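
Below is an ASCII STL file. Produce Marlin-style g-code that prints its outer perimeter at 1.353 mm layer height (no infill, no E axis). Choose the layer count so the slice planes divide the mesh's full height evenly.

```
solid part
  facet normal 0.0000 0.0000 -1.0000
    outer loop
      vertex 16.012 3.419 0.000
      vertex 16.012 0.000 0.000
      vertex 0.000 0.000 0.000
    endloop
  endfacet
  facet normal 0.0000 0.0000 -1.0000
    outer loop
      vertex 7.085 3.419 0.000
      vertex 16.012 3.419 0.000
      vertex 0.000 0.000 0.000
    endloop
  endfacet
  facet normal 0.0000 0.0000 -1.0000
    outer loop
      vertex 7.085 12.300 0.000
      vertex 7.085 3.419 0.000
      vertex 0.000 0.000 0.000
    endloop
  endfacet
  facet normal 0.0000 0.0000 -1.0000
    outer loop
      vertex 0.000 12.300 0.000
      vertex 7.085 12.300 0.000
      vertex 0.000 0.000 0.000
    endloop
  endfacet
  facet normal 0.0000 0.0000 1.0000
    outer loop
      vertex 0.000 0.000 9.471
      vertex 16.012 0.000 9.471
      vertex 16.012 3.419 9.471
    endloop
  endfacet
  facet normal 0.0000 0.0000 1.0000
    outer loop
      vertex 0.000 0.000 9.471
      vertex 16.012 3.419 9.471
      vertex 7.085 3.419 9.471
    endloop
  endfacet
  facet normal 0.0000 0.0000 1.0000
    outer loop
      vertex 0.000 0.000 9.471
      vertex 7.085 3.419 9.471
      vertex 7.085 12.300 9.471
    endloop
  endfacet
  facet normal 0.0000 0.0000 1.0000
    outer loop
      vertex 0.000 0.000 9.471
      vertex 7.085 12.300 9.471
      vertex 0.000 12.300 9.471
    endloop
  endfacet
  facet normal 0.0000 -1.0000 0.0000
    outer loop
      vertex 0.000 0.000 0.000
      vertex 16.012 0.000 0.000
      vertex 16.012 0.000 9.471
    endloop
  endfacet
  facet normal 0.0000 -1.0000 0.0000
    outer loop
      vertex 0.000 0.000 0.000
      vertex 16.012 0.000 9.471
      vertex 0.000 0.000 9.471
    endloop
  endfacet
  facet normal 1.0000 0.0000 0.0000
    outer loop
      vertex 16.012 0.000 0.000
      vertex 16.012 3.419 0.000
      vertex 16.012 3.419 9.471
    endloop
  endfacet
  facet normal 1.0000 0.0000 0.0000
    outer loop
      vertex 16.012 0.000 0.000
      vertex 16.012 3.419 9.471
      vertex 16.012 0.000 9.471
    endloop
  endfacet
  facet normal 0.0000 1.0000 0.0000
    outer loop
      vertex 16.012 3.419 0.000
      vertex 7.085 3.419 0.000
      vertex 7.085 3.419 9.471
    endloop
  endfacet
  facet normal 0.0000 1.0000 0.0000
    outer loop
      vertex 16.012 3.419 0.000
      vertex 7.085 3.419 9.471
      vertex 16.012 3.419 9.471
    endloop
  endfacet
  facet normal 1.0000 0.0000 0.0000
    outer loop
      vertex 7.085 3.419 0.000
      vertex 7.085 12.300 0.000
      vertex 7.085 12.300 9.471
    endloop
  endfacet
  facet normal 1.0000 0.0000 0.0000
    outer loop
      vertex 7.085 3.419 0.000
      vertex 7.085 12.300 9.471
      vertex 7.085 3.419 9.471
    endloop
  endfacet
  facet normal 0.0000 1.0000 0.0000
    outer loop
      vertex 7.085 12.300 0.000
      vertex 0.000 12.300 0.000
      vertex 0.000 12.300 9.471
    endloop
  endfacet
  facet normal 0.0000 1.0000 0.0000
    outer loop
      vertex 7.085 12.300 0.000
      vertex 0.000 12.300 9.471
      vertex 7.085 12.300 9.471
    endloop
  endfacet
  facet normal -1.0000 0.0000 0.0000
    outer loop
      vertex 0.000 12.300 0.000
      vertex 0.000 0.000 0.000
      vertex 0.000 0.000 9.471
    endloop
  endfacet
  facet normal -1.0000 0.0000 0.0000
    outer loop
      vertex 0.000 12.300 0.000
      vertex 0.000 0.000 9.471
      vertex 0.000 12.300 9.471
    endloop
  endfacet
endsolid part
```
; perimeter-only toolpath
G21 ; units = mm
G90 ; absolute positioning
G28 ; home
; layer 1
G0 Z1.353
G0 X0.000 Y0.000
G1 X16.012 Y0.000
G1 X16.012 Y3.419
G1 X7.085 Y3.419
G1 X7.085 Y12.300
G1 X0.000 Y12.300
G1 X0.000 Y0.000
; layer 2
G0 Z2.706
G0 X0.000 Y0.000
G1 X16.012 Y0.000
G1 X16.012 Y3.419
G1 X7.085 Y3.419
G1 X7.085 Y12.300
G1 X0.000 Y12.300
G1 X0.000 Y0.000
; layer 3
G0 Z4.059
G0 X0.000 Y0.000
G1 X16.012 Y0.000
G1 X16.012 Y3.419
G1 X7.085 Y3.419
G1 X7.085 Y12.300
G1 X0.000 Y12.300
G1 X0.000 Y0.000
; layer 4
G0 Z5.412
G0 X0.000 Y0.000
G1 X16.012 Y0.000
G1 X16.012 Y3.419
G1 X7.085 Y3.419
G1 X7.085 Y12.300
G1 X0.000 Y12.300
G1 X0.000 Y0.000
; layer 5
G0 Z6.765
G0 X0.000 Y0.000
G1 X16.012 Y0.000
G1 X16.012 Y3.419
G1 X7.085 Y3.419
G1 X7.085 Y12.300
G1 X0.000 Y12.300
G1 X0.000 Y0.000
; layer 6
G0 Z8.118
G0 X0.000 Y0.000
G1 X16.012 Y0.000
G1 X16.012 Y3.419
G1 X7.085 Y3.419
G1 X7.085 Y12.300
G1 X0.000 Y12.300
G1 X0.000 Y0.000
; layer 7
G0 Z9.471
G0 X0.000 Y0.000
G1 X16.012 Y0.000
G1 X16.012 Y3.419
G1 X7.085 Y3.419
G1 X7.085 Y12.300
G1 X0.000 Y12.300
G1 X0.000 Y0.000
M2 ; end

The solid is an L-shaped prism: outer 16 × 12.3 mm, arm thicknesses ≈ 3.42 mm (horizontal) and 7.08 mm (vertical), extruded 9.47 mm in z. Slicing at Δz = 1.353 mm — 7 equal slices spanning the solid's height, so layer i sits at z = i·h/7 — gives 7 non-empty perimeters. Each is a 6-segment closed polygon; G0 lifts to the layer z and rapids to the start vertex, then G1 traces the edges.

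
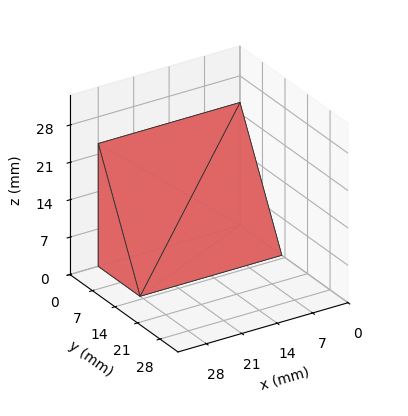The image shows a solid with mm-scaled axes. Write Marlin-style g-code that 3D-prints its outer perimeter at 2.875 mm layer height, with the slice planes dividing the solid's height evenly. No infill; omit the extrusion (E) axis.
Reading the render: the shape is a wedge (ramp): 28 × 13 mm base, rising to 23 mm along the y=0 edge and sloping linearly to z=0 at y=13 (dimensions read to the nearest mm from the axis ticks). For the g-code, the solid's height is divided into equal slices at the stated Δz and each level perimeter traced with G1 moves after a G0 lift.

; perimeter-only toolpath
G21 ; units = mm
G90 ; absolute positioning
G28 ; home
; layer 1
G0 Z2.875
G0 X0.000 Y0.000
G1 X28.000 Y0.000
G1 X28.000 Y11.375
G1 X0.000 Y11.375
G1 X0.000 Y0.000
; layer 2
G0 Z5.750
G0 X0.000 Y0.000
G1 X28.000 Y0.000
G1 X28.000 Y9.750
G1 X0.000 Y9.750
G1 X0.000 Y0.000
; layer 3
G0 Z8.625
G0 X0.000 Y0.000
G1 X28.000 Y0.000
G1 X28.000 Y8.125
G1 X0.000 Y8.125
G1 X0.000 Y0.000
; layer 4
G0 Z11.500
G0 X0.000 Y0.000
G1 X28.000 Y0.000
G1 X28.000 Y6.500
G1 X0.000 Y6.500
G1 X0.000 Y0.000
; layer 5
G0 Z14.375
G0 X0.000 Y0.000
G1 X28.000 Y0.000
G1 X28.000 Y4.875
G1 X0.000 Y4.875
G1 X0.000 Y0.000
; layer 6
G0 Z17.250
G0 X0.000 Y0.000
G1 X28.000 Y0.000
G1 X28.000 Y3.250
G1 X0.000 Y3.250
G1 X0.000 Y0.000
; layer 7
G0 Z20.125
G0 X0.000 Y0.000
G1 X28.000 Y0.000
G1 X28.000 Y1.625
G1 X0.000 Y1.625
G1 X0.000 Y0.000
M2 ; end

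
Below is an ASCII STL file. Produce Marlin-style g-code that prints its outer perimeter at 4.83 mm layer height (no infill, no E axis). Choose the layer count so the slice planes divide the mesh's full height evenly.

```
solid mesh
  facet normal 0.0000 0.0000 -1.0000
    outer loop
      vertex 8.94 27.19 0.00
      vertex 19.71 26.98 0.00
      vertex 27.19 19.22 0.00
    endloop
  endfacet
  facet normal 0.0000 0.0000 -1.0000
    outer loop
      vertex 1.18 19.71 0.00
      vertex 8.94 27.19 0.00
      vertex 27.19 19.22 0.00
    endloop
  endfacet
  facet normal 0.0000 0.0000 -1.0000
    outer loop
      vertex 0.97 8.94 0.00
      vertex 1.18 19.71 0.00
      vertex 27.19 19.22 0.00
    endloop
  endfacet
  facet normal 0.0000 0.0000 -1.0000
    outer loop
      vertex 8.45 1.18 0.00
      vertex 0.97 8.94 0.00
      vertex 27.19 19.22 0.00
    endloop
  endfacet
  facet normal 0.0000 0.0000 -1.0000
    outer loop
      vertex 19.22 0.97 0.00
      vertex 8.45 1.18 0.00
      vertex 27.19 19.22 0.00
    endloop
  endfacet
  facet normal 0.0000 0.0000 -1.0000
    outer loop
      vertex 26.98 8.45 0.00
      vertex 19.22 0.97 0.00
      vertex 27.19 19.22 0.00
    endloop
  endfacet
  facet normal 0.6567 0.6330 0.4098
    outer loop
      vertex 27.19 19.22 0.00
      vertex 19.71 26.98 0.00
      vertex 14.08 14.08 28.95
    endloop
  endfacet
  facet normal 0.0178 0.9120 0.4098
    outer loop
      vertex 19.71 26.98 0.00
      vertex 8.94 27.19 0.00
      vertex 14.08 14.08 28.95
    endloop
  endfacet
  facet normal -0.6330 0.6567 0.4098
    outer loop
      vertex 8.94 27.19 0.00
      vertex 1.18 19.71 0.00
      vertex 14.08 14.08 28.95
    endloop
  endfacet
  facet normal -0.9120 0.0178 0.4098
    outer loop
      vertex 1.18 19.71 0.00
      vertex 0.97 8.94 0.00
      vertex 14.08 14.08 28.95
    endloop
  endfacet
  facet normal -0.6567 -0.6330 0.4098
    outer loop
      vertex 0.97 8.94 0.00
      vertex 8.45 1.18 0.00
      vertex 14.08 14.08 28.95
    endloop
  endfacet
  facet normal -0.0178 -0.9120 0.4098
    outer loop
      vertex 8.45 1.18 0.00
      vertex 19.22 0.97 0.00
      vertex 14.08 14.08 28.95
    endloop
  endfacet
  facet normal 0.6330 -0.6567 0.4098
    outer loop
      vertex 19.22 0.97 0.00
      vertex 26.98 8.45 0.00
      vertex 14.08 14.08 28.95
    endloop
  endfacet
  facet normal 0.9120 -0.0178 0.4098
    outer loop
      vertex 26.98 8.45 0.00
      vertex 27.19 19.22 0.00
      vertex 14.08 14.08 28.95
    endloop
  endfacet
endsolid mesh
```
; perimeter-only toolpath
G21 ; units = mm
G90 ; absolute positioning
G28 ; home
; layer 1
G0 Z4.83
G0 X25.00 Y18.36
G1 X18.77 Y24.83
G1 X9.80 Y25.00
G1 X3.33 Y18.77
G1 X3.16 Y9.80
G1 X9.39 Y3.33
G1 X18.36 Y3.16
G1 X24.83 Y9.39
G1 X25.00 Y18.36
; layer 2
G0 Z9.65
G0 X22.82 Y17.51
G1 X17.83 Y22.68
G1 X10.65 Y22.82
G1 X5.48 Y17.83
G1 X5.34 Y10.65
G1 X10.33 Y5.48
G1 X17.51 Y5.34
G1 X22.68 Y10.33
G1 X22.82 Y17.51
; layer 3
G0 Z14.48
G0 X20.63 Y16.65
G1 X16.89 Y20.53
G1 X11.51 Y20.63
G1 X7.63 Y16.89
G1 X7.53 Y11.51
G1 X11.27 Y7.63
G1 X16.65 Y7.53
G1 X20.53 Y11.27
G1 X20.63 Y16.65
; layer 4
G0 Z19.30
G0 X18.45 Y15.79
G1 X15.96 Y18.38
G1 X12.37 Y18.45
G1 X9.78 Y15.96
G1 X9.71 Y12.37
G1 X12.20 Y9.78
G1 X15.79 Y9.71
G1 X18.38 Y12.20
G1 X18.45 Y15.79
; layer 5
G0 Z24.12
G0 X16.27 Y14.94
G1 X15.02 Y16.23
G1 X13.22 Y16.27
G1 X11.93 Y15.02
G1 X11.90 Y13.22
G1 X13.14 Y11.93
G1 X14.94 Y11.90
G1 X16.23 Y13.14
G1 X16.27 Y14.94
M2 ; end

The solid is a regular 8-sided pyramid, base circumscribed radius ≈ 14.1 mm, apex at z ≈ 28.9 mm. Slicing at Δz = 4.83 mm — 6 equal slices spanning the solid's height, so layer i sits at z = i·h/6 — gives 5 non-empty perimeters. Each is a 8-segment closed polygon; G0 lifts to the layer z and rapids to the start vertex, then G1 traces the edges. The cross-section shrinks linearly with z (the slice at the apex is degenerate and omitted).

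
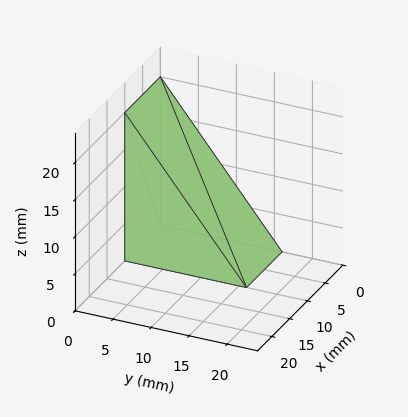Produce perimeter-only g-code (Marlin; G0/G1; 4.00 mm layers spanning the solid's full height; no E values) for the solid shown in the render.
Reading the render: the shape is a wedge (ramp): 10 × 16 mm base, rising to 20 mm along the y=0 edge and sloping linearly to z=0 at y=16 (dimensions read to the nearest mm from the axis ticks). For the g-code, the solid's height is divided into equal slices at the stated Δz and each level perimeter traced with G1 moves after a G0 lift.

; perimeter-only toolpath
G21 ; units = mm
G90 ; absolute positioning
G28 ; home
; layer 1
G0 Z4.00
G0 X0.00 Y0.00
G1 X10.00 Y0.00
G1 X10.00 Y12.80
G1 X0.00 Y12.80
G1 X0.00 Y0.00
; layer 2
G0 Z8.00
G0 X0.00 Y0.00
G1 X10.00 Y0.00
G1 X10.00 Y9.60
G1 X0.00 Y9.60
G1 X0.00 Y0.00
; layer 3
G0 Z12.00
G0 X0.00 Y0.00
G1 X10.00 Y0.00
G1 X10.00 Y6.40
G1 X0.00 Y6.40
G1 X0.00 Y0.00
; layer 4
G0 Z16.00
G0 X0.00 Y0.00
G1 X10.00 Y0.00
G1 X10.00 Y3.20
G1 X0.00 Y3.20
G1 X0.00 Y0.00
M2 ; end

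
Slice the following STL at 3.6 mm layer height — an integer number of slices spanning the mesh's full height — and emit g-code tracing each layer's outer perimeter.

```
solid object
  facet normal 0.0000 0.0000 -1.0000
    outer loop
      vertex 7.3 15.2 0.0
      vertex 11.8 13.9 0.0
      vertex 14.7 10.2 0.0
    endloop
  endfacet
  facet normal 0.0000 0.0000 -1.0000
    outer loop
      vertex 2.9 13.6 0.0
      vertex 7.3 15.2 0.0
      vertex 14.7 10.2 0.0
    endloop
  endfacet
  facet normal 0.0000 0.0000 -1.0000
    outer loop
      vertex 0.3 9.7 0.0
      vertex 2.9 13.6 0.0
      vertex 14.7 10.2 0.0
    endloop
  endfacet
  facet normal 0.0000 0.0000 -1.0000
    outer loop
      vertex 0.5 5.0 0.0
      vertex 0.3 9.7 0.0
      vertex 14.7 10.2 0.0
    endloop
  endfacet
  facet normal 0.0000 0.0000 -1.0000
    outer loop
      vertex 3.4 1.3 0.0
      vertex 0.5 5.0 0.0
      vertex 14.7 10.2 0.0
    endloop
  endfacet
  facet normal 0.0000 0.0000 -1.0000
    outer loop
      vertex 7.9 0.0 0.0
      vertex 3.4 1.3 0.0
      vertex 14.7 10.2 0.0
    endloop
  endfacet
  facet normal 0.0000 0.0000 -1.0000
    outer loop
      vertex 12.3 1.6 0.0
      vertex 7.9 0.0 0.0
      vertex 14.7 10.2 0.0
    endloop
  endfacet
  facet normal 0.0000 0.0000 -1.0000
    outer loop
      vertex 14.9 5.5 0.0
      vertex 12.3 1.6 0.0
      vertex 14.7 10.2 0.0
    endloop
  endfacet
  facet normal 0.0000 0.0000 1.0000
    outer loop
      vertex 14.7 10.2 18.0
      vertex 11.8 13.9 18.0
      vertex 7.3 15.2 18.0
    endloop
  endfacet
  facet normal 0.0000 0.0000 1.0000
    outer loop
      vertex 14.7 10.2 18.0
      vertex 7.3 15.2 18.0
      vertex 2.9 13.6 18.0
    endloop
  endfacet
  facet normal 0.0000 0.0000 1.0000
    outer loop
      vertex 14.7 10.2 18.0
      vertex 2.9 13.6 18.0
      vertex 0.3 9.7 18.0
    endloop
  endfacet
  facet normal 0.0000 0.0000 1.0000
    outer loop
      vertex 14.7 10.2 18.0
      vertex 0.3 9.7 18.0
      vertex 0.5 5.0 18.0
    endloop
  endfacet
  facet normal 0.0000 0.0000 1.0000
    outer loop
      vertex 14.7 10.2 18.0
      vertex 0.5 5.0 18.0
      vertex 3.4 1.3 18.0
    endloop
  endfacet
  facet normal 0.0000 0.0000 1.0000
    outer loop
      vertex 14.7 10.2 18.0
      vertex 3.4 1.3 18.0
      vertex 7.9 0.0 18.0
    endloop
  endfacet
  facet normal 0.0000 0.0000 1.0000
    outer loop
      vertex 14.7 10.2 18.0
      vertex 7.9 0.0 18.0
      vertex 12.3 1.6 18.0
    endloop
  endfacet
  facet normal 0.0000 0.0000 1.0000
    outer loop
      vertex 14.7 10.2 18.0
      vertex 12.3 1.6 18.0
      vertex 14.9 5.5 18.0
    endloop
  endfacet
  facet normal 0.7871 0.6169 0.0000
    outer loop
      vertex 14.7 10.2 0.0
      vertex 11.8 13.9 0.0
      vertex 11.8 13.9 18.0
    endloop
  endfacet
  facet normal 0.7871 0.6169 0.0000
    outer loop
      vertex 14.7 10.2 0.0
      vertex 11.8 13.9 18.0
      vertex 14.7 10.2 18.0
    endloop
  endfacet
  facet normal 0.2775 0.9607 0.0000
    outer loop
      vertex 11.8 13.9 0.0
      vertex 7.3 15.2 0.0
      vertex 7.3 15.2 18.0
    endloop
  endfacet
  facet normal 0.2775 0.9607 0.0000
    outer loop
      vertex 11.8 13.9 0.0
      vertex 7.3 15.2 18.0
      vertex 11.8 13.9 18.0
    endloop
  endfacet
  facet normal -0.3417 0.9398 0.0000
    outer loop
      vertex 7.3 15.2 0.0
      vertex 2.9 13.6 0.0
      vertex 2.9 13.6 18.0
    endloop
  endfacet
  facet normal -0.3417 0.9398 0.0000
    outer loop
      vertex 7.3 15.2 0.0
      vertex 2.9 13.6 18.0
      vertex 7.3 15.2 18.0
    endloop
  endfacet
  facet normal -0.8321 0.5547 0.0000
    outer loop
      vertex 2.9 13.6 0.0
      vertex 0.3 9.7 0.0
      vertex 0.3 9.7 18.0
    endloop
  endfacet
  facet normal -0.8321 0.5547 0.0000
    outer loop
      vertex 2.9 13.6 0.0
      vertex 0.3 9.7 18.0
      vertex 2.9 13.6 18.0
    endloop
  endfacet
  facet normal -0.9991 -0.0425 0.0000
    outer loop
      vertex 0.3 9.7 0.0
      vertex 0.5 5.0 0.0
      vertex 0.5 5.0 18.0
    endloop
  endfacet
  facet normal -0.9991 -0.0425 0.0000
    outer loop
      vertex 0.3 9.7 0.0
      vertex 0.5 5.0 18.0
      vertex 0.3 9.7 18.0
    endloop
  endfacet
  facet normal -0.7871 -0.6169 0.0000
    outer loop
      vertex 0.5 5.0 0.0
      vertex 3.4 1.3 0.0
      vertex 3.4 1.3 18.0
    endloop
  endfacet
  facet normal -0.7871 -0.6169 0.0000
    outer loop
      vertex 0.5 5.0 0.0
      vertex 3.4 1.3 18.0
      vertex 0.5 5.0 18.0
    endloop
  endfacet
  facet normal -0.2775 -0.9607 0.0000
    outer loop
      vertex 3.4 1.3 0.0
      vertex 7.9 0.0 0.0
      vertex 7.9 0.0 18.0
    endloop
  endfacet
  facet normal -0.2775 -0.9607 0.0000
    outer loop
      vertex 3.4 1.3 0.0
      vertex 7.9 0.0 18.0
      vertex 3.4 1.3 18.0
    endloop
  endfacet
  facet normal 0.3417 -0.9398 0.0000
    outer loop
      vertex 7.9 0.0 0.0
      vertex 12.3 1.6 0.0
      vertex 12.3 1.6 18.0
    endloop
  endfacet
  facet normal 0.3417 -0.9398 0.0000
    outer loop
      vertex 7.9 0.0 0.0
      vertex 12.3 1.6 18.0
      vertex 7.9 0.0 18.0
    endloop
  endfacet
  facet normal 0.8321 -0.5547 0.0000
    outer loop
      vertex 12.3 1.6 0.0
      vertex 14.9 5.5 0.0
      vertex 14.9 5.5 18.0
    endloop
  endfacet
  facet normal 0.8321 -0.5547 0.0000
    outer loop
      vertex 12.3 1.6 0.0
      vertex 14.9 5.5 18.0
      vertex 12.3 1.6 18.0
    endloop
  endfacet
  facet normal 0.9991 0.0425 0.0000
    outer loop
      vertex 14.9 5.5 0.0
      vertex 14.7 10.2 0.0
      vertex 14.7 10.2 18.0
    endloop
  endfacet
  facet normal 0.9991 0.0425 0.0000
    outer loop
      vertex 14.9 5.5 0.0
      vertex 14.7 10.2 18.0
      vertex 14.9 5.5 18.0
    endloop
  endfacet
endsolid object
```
; perimeter-only toolpath
G21 ; units = mm
G90 ; absolute positioning
G28 ; home
; layer 1
G0 Z3.6
G0 X14.7 Y10.2
G1 X11.8 Y13.9
G1 X7.3 Y15.2
G1 X2.9 Y13.6
G1 X0.3 Y9.7
G1 X0.5 Y5.0
G1 X3.4 Y1.3
G1 X7.9 Y0.0
G1 X12.3 Y1.6
G1 X14.9 Y5.5
G1 X14.7 Y10.2
; layer 2
G0 Z7.2
G0 X14.7 Y10.2
G1 X11.8 Y13.9
G1 X7.3 Y15.2
G1 X2.9 Y13.6
G1 X0.3 Y9.7
G1 X0.5 Y5.0
G1 X3.4 Y1.3
G1 X7.9 Y0.0
G1 X12.3 Y1.6
G1 X14.9 Y5.5
G1 X14.7 Y10.2
; layer 3
G0 Z10.8
G0 X14.7 Y10.2
G1 X11.8 Y13.9
G1 X7.3 Y15.2
G1 X2.9 Y13.6
G1 X0.3 Y9.7
G1 X0.5 Y5.0
G1 X3.4 Y1.3
G1 X7.9 Y0.0
G1 X12.3 Y1.6
G1 X14.9 Y5.5
G1 X14.7 Y10.2
; layer 4
G0 Z14.4
G0 X14.7 Y10.2
G1 X11.8 Y13.9
G1 X7.3 Y15.2
G1 X2.9 Y13.6
G1 X0.3 Y9.7
G1 X0.5 Y5.0
G1 X3.4 Y1.3
G1 X7.9 Y0.0
G1 X12.3 Y1.6
G1 X14.9 Y5.5
G1 X14.7 Y10.2
; layer 5
G0 Z18.0
G0 X14.7 Y10.2
G1 X11.8 Y13.9
G1 X7.3 Y15.2
G1 X2.9 Y13.6
G1 X0.3 Y9.7
G1 X0.5 Y5.0
G1 X3.4 Y1.3
G1 X7.9 Y0.0
G1 X12.3 Y1.6
G1 X14.9 Y5.5
G1 X14.7 Y10.2
M2 ; end

The solid is a regular 10-sided prism (a cylinder approximated with 10 flat sides), circumscribed radius ≈ 7.6 mm, height ≈ 18 mm. Slicing at Δz = 3.6 mm — 5 equal slices spanning the solid's height, so layer i sits at z = i·h/5 — gives 5 non-empty perimeters. Each is a 10-segment closed polygon; G0 lifts to the layer z and rapids to the start vertex, then G1 traces the edges.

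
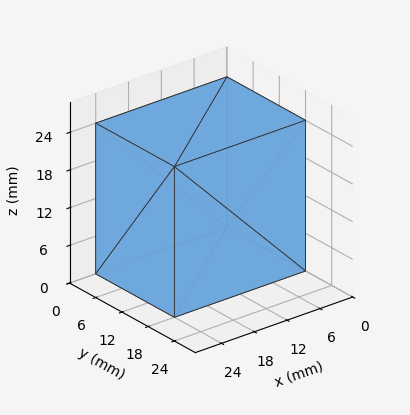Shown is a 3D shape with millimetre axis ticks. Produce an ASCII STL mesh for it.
Reading the render: the shape is a rectangular box, roughly 24 × 18 mm footprint and 24 mm tall (dimensions read to the nearest mm from the axis ticks). For the STL, each face is triangulated and given an outward normal.

solid part
  facet normal 0.0000 0.0000 -1.0000
    outer loop
      vertex 24.00 18.00 0.00
      vertex 24.00 0.00 0.00
      vertex 0.00 0.00 0.00
    endloop
  endfacet
  facet normal 0.0000 0.0000 -1.0000
    outer loop
      vertex 0.00 18.00 0.00
      vertex 24.00 18.00 0.00
      vertex 0.00 0.00 0.00
    endloop
  endfacet
  facet normal 0.0000 0.0000 1.0000
    outer loop
      vertex 0.00 0.00 24.00
      vertex 24.00 0.00 24.00
      vertex 24.00 18.00 24.00
    endloop
  endfacet
  facet normal 0.0000 0.0000 1.0000
    outer loop
      vertex 0.00 0.00 24.00
      vertex 24.00 18.00 24.00
      vertex 0.00 18.00 24.00
    endloop
  endfacet
  facet normal 0.0000 -1.0000 0.0000
    outer loop
      vertex 0.00 0.00 0.00
      vertex 24.00 0.00 0.00
      vertex 24.00 0.00 24.00
    endloop
  endfacet
  facet normal 0.0000 -1.0000 0.0000
    outer loop
      vertex 0.00 0.00 0.00
      vertex 24.00 0.00 24.00
      vertex 0.00 0.00 24.00
    endloop
  endfacet
  facet normal 0.0000 1.0000 0.0000
    outer loop
      vertex 24.00 18.00 24.00
      vertex 24.00 18.00 0.00
      vertex 0.00 18.00 0.00
    endloop
  endfacet
  facet normal 0.0000 1.0000 0.0000
    outer loop
      vertex 0.00 18.00 24.00
      vertex 24.00 18.00 24.00
      vertex 0.00 18.00 0.00
    endloop
  endfacet
  facet normal -1.0000 0.0000 0.0000
    outer loop
      vertex 0.00 18.00 24.00
      vertex 0.00 18.00 0.00
      vertex 0.00 0.00 0.00
    endloop
  endfacet
  facet normal -1.0000 0.0000 0.0000
    outer loop
      vertex 0.00 0.00 24.00
      vertex 0.00 18.00 24.00
      vertex 0.00 0.00 0.00
    endloop
  endfacet
  facet normal 1.0000 0.0000 0.0000
    outer loop
      vertex 24.00 0.00 0.00
      vertex 24.00 18.00 0.00
      vertex 24.00 18.00 24.00
    endloop
  endfacet
  facet normal 1.0000 0.0000 0.0000
    outer loop
      vertex 24.00 0.00 0.00
      vertex 24.00 18.00 24.00
      vertex 24.00 0.00 24.00
    endloop
  endfacet
endsolid part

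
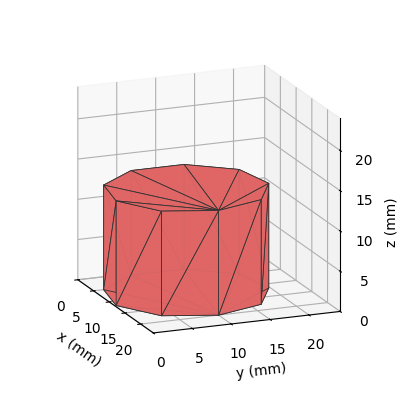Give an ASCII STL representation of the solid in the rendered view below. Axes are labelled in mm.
Reading the render: the shape is a regular 9-sided prism (a cylinder approximated with 9 flat sides), circumscribed radius ≈ 10 mm, height ≈ 13 mm (dimensions read to the nearest mm from the axis ticks). For the STL, each face is triangulated and given an outward normal.

solid part
  facet normal 0.0000 0.0000 -1.0000
    outer loop
      vertex 11.7 19.8 0.0
      vertex 17.7 16.4 0.0
      vertex 20.0 10.0 0.0
    endloop
  endfacet
  facet normal 0.0000 0.0000 -1.0000
    outer loop
      vertex 5.0 18.7 0.0
      vertex 11.7 19.8 0.0
      vertex 20.0 10.0 0.0
    endloop
  endfacet
  facet normal 0.0000 0.0000 -1.0000
    outer loop
      vertex 0.6 13.4 0.0
      vertex 5.0 18.7 0.0
      vertex 20.0 10.0 0.0
    endloop
  endfacet
  facet normal 0.0000 0.0000 -1.0000
    outer loop
      vertex 0.6 6.6 0.0
      vertex 0.6 13.4 0.0
      vertex 20.0 10.0 0.0
    endloop
  endfacet
  facet normal 0.0000 0.0000 -1.0000
    outer loop
      vertex 5.0 1.3 0.0
      vertex 0.6 6.6 0.0
      vertex 20.0 10.0 0.0
    endloop
  endfacet
  facet normal 0.0000 0.0000 -1.0000
    outer loop
      vertex 11.7 0.2 0.0
      vertex 5.0 1.3 0.0
      vertex 20.0 10.0 0.0
    endloop
  endfacet
  facet normal 0.0000 0.0000 -1.0000
    outer loop
      vertex 17.7 3.6 0.0
      vertex 11.7 0.2 0.0
      vertex 20.0 10.0 0.0
    endloop
  endfacet
  facet normal 0.0000 0.0000 1.0000
    outer loop
      vertex 20.0 10.0 13.0
      vertex 17.7 16.4 13.0
      vertex 11.7 19.8 13.0
    endloop
  endfacet
  facet normal 0.0000 0.0000 1.0000
    outer loop
      vertex 20.0 10.0 13.0
      vertex 11.7 19.8 13.0
      vertex 5.0 18.7 13.0
    endloop
  endfacet
  facet normal 0.0000 0.0000 1.0000
    outer loop
      vertex 20.0 10.0 13.0
      vertex 5.0 18.7 13.0
      vertex 0.6 13.4 13.0
    endloop
  endfacet
  facet normal 0.0000 0.0000 1.0000
    outer loop
      vertex 20.0 10.0 13.0
      vertex 0.6 13.4 13.0
      vertex 0.6 6.6 13.0
    endloop
  endfacet
  facet normal 0.0000 0.0000 1.0000
    outer loop
      vertex 20.0 10.0 13.0
      vertex 0.6 6.6 13.0
      vertex 5.0 1.3 13.0
    endloop
  endfacet
  facet normal 0.0000 0.0000 1.0000
    outer loop
      vertex 20.0 10.0 13.0
      vertex 5.0 1.3 13.0
      vertex 11.7 0.2 13.0
    endloop
  endfacet
  facet normal 0.0000 0.0000 1.0000
    outer loop
      vertex 20.0 10.0 13.0
      vertex 11.7 0.2 13.0
      vertex 17.7 3.6 13.0
    endloop
  endfacet
  facet normal 0.9411 0.3382 0.0000
    outer loop
      vertex 20.0 10.0 0.0
      vertex 17.7 16.4 0.0
      vertex 17.7 16.4 13.0
    endloop
  endfacet
  facet normal 0.9411 0.3382 0.0000
    outer loop
      vertex 20.0 10.0 0.0
      vertex 17.7 16.4 13.0
      vertex 20.0 10.0 13.0
    endloop
  endfacet
  facet normal 0.4930 0.8700 0.0000
    outer loop
      vertex 17.7 16.4 0.0
      vertex 11.7 19.8 0.0
      vertex 11.7 19.8 13.0
    endloop
  endfacet
  facet normal 0.4930 0.8700 0.0000
    outer loop
      vertex 17.7 16.4 0.0
      vertex 11.7 19.8 13.0
      vertex 17.7 16.4 13.0
    endloop
  endfacet
  facet normal -0.1620 0.9868 0.0000
    outer loop
      vertex 11.7 19.8 0.0
      vertex 5.0 18.7 0.0
      vertex 5.0 18.7 13.0
    endloop
  endfacet
  facet normal -0.1620 0.9868 0.0000
    outer loop
      vertex 11.7 19.8 0.0
      vertex 5.0 18.7 13.0
      vertex 11.7 19.8 13.0
    endloop
  endfacet
  facet normal -0.7694 0.6388 0.0000
    outer loop
      vertex 5.0 18.7 0.0
      vertex 0.6 13.4 0.0
      vertex 0.6 13.4 13.0
    endloop
  endfacet
  facet normal -0.7694 0.6388 0.0000
    outer loop
      vertex 5.0 18.7 0.0
      vertex 0.6 13.4 13.0
      vertex 5.0 18.7 13.0
    endloop
  endfacet
  facet normal -1.0000 0.0000 0.0000
    outer loop
      vertex 0.6 13.4 0.0
      vertex 0.6 6.6 0.0
      vertex 0.6 6.6 13.0
    endloop
  endfacet
  facet normal -1.0000 0.0000 0.0000
    outer loop
      vertex 0.6 13.4 0.0
      vertex 0.6 6.6 13.0
      vertex 0.6 13.4 13.0
    endloop
  endfacet
  facet normal -0.7694 -0.6388 0.0000
    outer loop
      vertex 0.6 6.6 0.0
      vertex 5.0 1.3 0.0
      vertex 5.0 1.3 13.0
    endloop
  endfacet
  facet normal -0.7694 -0.6388 0.0000
    outer loop
      vertex 0.6 6.6 0.0
      vertex 5.0 1.3 13.0
      vertex 0.6 6.6 13.0
    endloop
  endfacet
  facet normal -0.1620 -0.9868 0.0000
    outer loop
      vertex 5.0 1.3 0.0
      vertex 11.7 0.2 0.0
      vertex 11.7 0.2 13.0
    endloop
  endfacet
  facet normal -0.1620 -0.9868 0.0000
    outer loop
      vertex 5.0 1.3 0.0
      vertex 11.7 0.2 13.0
      vertex 5.0 1.3 13.0
    endloop
  endfacet
  facet normal 0.4930 -0.8700 0.0000
    outer loop
      vertex 11.7 0.2 0.0
      vertex 17.7 3.6 0.0
      vertex 17.7 3.6 13.0
    endloop
  endfacet
  facet normal 0.4930 -0.8700 0.0000
    outer loop
      vertex 11.7 0.2 0.0
      vertex 17.7 3.6 13.0
      vertex 11.7 0.2 13.0
    endloop
  endfacet
  facet normal 0.9411 -0.3382 0.0000
    outer loop
      vertex 17.7 3.6 0.0
      vertex 20.0 10.0 0.0
      vertex 20.0 10.0 13.0
    endloop
  endfacet
  facet normal 0.9411 -0.3382 0.0000
    outer loop
      vertex 17.7 3.6 0.0
      vertex 20.0 10.0 13.0
      vertex 17.7 3.6 13.0
    endloop
  endfacet
endsolid part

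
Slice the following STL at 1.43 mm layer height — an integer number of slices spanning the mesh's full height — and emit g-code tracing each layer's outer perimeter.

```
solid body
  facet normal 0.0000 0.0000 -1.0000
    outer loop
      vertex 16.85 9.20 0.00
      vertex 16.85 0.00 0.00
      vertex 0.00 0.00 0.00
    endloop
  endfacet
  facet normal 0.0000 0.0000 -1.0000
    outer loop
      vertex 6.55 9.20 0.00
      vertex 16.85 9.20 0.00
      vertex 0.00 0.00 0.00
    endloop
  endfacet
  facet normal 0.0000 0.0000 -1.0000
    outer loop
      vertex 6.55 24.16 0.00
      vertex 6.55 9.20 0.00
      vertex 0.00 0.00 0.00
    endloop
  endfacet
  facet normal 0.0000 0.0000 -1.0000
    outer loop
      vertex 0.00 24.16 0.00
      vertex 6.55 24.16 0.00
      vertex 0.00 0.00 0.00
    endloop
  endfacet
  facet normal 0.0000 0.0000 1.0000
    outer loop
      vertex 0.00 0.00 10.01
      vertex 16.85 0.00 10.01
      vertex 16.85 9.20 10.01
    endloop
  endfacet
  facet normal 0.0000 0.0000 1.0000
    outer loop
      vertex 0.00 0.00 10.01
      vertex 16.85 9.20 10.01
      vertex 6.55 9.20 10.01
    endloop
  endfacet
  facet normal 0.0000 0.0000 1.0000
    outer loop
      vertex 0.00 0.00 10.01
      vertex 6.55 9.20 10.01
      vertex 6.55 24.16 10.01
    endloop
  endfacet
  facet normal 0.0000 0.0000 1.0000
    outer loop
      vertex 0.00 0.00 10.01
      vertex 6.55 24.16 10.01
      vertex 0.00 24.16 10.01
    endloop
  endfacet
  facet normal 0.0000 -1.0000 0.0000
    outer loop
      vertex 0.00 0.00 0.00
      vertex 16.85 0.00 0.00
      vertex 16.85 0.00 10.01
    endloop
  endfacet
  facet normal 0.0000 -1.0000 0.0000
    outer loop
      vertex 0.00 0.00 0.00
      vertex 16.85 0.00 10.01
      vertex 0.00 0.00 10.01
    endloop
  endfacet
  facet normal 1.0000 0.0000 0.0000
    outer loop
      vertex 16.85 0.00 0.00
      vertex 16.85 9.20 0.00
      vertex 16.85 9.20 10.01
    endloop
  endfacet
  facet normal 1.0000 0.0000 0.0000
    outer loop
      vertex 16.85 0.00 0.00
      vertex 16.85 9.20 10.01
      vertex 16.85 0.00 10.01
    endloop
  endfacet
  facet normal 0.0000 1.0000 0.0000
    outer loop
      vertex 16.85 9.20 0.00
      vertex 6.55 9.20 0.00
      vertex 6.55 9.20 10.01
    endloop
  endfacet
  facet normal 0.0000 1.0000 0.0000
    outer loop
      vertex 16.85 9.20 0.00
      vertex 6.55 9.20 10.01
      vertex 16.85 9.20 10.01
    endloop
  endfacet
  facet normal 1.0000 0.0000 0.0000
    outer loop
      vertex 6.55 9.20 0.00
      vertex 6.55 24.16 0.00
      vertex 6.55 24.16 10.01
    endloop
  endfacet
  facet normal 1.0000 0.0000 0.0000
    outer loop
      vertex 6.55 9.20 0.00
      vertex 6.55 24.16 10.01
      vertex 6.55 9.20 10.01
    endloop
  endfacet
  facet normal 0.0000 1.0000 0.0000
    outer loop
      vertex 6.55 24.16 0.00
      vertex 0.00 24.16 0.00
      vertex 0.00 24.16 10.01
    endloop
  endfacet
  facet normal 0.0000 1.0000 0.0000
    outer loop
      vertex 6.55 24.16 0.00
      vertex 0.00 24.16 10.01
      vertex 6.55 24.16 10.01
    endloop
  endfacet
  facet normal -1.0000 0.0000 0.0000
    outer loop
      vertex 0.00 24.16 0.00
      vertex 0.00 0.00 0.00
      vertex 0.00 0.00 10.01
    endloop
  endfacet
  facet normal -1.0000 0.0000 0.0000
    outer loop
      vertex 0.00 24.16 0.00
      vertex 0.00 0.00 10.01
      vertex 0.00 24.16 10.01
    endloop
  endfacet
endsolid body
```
; perimeter-only toolpath
G21 ; units = mm
G90 ; absolute positioning
G28 ; home
; layer 1
G0 Z1.43
G0 X0.00 Y0.00
G1 X16.85 Y0.00
G1 X16.85 Y9.20
G1 X6.55 Y9.20
G1 X6.55 Y24.16
G1 X0.00 Y24.16
G1 X0.00 Y0.00
; layer 2
G0 Z2.86
G0 X0.00 Y0.00
G1 X16.85 Y0.00
G1 X16.85 Y9.20
G1 X6.55 Y9.20
G1 X6.55 Y24.16
G1 X0.00 Y24.16
G1 X0.00 Y0.00
; layer 3
G0 Z4.29
G0 X0.00 Y0.00
G1 X16.85 Y0.00
G1 X16.85 Y9.20
G1 X6.55 Y9.20
G1 X6.55 Y24.16
G1 X0.00 Y24.16
G1 X0.00 Y0.00
; layer 4
G0 Z5.72
G0 X0.00 Y0.00
G1 X16.85 Y0.00
G1 X16.85 Y9.20
G1 X6.55 Y9.20
G1 X6.55 Y24.16
G1 X0.00 Y24.16
G1 X0.00 Y0.00
; layer 5
G0 Z7.15
G0 X0.00 Y0.00
G1 X16.85 Y0.00
G1 X16.85 Y9.20
G1 X6.55 Y9.20
G1 X6.55 Y24.16
G1 X0.00 Y24.16
G1 X0.00 Y0.00
; layer 6
G0 Z8.58
G0 X0.00 Y0.00
G1 X16.85 Y0.00
G1 X16.85 Y9.20
G1 X6.55 Y9.20
G1 X6.55 Y24.16
G1 X0.00 Y24.16
G1 X0.00 Y0.00
; layer 7
G0 Z10.01
G0 X0.00 Y0.00
G1 X16.85 Y0.00
G1 X16.85 Y9.20
G1 X6.55 Y9.20
G1 X6.55 Y24.16
G1 X0.00 Y24.16
G1 X0.00 Y0.00
M2 ; end

The solid is an L-shaped prism: outer 16.9 × 24.2 mm, arm thicknesses ≈ 9.2 mm (horizontal) and 6.55 mm (vertical), extruded 10 mm in z. Slicing at Δz = 1.43 mm — 7 equal slices spanning the solid's height, so layer i sits at z = i·h/7 — gives 7 non-empty perimeters. Each is a 6-segment closed polygon; G0 lifts to the layer z and rapids to the start vertex, then G1 traces the edges.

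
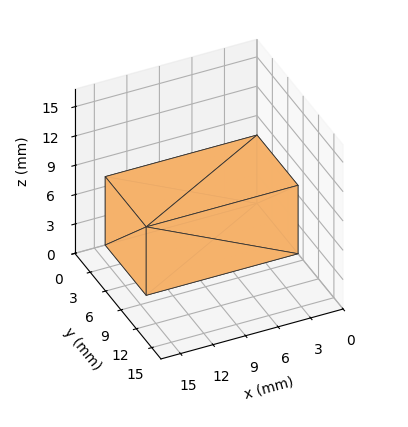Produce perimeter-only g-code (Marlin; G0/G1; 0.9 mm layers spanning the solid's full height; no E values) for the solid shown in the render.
Reading the render: the shape is a rectangular box, roughly 14 × 8 mm footprint and 7 mm tall (dimensions read to the nearest mm from the axis ticks). For the g-code, the solid's height is divided into equal slices at the stated Δz and each level perimeter traced with G1 moves after a G0 lift.

; perimeter-only toolpath
G21 ; units = mm
G90 ; absolute positioning
G28 ; home
; layer 1
G0 Z0.9
G0 X0.0 Y0.0
G1 X14.0 Y0.0
G1 X14.0 Y8.0
G1 X0.0 Y8.0
G1 X0.0 Y0.0
; layer 2
G0 Z1.8
G0 X0.0 Y0.0
G1 X14.0 Y0.0
G1 X14.0 Y8.0
G1 X0.0 Y8.0
G1 X0.0 Y0.0
; layer 3
G0 Z2.6
G0 X0.0 Y0.0
G1 X14.0 Y0.0
G1 X14.0 Y8.0
G1 X0.0 Y8.0
G1 X0.0 Y0.0
; layer 4
G0 Z3.5
G0 X0.0 Y0.0
G1 X14.0 Y0.0
G1 X14.0 Y8.0
G1 X0.0 Y8.0
G1 X0.0 Y0.0
; layer 5
G0 Z4.4
G0 X0.0 Y0.0
G1 X14.0 Y0.0
G1 X14.0 Y8.0
G1 X0.0 Y8.0
G1 X0.0 Y0.0
; layer 6
G0 Z5.2
G0 X0.0 Y0.0
G1 X14.0 Y0.0
G1 X14.0 Y8.0
G1 X0.0 Y8.0
G1 X0.0 Y0.0
; layer 7
G0 Z6.1
G0 X0.0 Y0.0
G1 X14.0 Y0.0
G1 X14.0 Y8.0
G1 X0.0 Y8.0
G1 X0.0 Y0.0
; layer 8
G0 Z7.0
G0 X0.0 Y0.0
G1 X14.0 Y0.0
G1 X14.0 Y8.0
G1 X0.0 Y8.0
G1 X0.0 Y0.0
M2 ; end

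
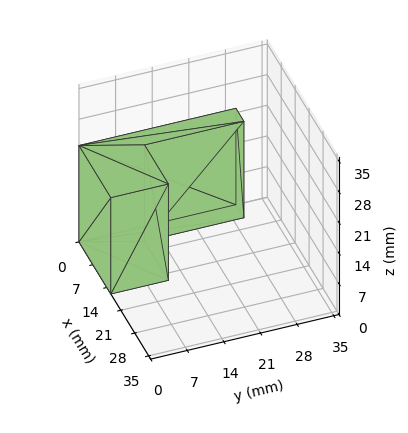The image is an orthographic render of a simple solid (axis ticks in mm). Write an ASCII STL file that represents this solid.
Reading the render: the shape is an L-shaped prism: outer 16 × 30 mm, arm thicknesses ≈ 11 mm (horizontal) and 4 mm (vertical), extruded 22 mm in z (dimensions read to the nearest mm from the axis ticks). For the STL, each face is triangulated and given an outward normal.

solid part
  facet normal 0.0000 0.0000 -1.0000
    outer loop
      vertex 16.000 11.000 0.000
      vertex 16.000 0.000 0.000
      vertex 0.000 0.000 0.000
    endloop
  endfacet
  facet normal 0.0000 0.0000 -1.0000
    outer loop
      vertex 4.000 11.000 0.000
      vertex 16.000 11.000 0.000
      vertex 0.000 0.000 0.000
    endloop
  endfacet
  facet normal 0.0000 0.0000 -1.0000
    outer loop
      vertex 4.000 30.000 0.000
      vertex 4.000 11.000 0.000
      vertex 0.000 0.000 0.000
    endloop
  endfacet
  facet normal 0.0000 0.0000 -1.0000
    outer loop
      vertex 0.000 30.000 0.000
      vertex 4.000 30.000 0.000
      vertex 0.000 0.000 0.000
    endloop
  endfacet
  facet normal 0.0000 0.0000 1.0000
    outer loop
      vertex 0.000 0.000 22.000
      vertex 16.000 0.000 22.000
      vertex 16.000 11.000 22.000
    endloop
  endfacet
  facet normal 0.0000 0.0000 1.0000
    outer loop
      vertex 0.000 0.000 22.000
      vertex 16.000 11.000 22.000
      vertex 4.000 11.000 22.000
    endloop
  endfacet
  facet normal 0.0000 0.0000 1.0000
    outer loop
      vertex 0.000 0.000 22.000
      vertex 4.000 11.000 22.000
      vertex 4.000 30.000 22.000
    endloop
  endfacet
  facet normal 0.0000 0.0000 1.0000
    outer loop
      vertex 0.000 0.000 22.000
      vertex 4.000 30.000 22.000
      vertex 0.000 30.000 22.000
    endloop
  endfacet
  facet normal 0.0000 -1.0000 0.0000
    outer loop
      vertex 0.000 0.000 0.000
      vertex 16.000 0.000 0.000
      vertex 16.000 0.000 22.000
    endloop
  endfacet
  facet normal 0.0000 -1.0000 0.0000
    outer loop
      vertex 0.000 0.000 0.000
      vertex 16.000 0.000 22.000
      vertex 0.000 0.000 22.000
    endloop
  endfacet
  facet normal 1.0000 0.0000 0.0000
    outer loop
      vertex 16.000 0.000 0.000
      vertex 16.000 11.000 0.000
      vertex 16.000 11.000 22.000
    endloop
  endfacet
  facet normal 1.0000 0.0000 0.0000
    outer loop
      vertex 16.000 0.000 0.000
      vertex 16.000 11.000 22.000
      vertex 16.000 0.000 22.000
    endloop
  endfacet
  facet normal 0.0000 1.0000 0.0000
    outer loop
      vertex 16.000 11.000 0.000
      vertex 4.000 11.000 0.000
      vertex 4.000 11.000 22.000
    endloop
  endfacet
  facet normal 0.0000 1.0000 0.0000
    outer loop
      vertex 16.000 11.000 0.000
      vertex 4.000 11.000 22.000
      vertex 16.000 11.000 22.000
    endloop
  endfacet
  facet normal 1.0000 0.0000 0.0000
    outer loop
      vertex 4.000 11.000 0.000
      vertex 4.000 30.000 0.000
      vertex 4.000 30.000 22.000
    endloop
  endfacet
  facet normal 1.0000 0.0000 0.0000
    outer loop
      vertex 4.000 11.000 0.000
      vertex 4.000 30.000 22.000
      vertex 4.000 11.000 22.000
    endloop
  endfacet
  facet normal 0.0000 1.0000 0.0000
    outer loop
      vertex 4.000 30.000 0.000
      vertex 0.000 30.000 0.000
      vertex 0.000 30.000 22.000
    endloop
  endfacet
  facet normal 0.0000 1.0000 0.0000
    outer loop
      vertex 4.000 30.000 0.000
      vertex 0.000 30.000 22.000
      vertex 4.000 30.000 22.000
    endloop
  endfacet
  facet normal -1.0000 0.0000 0.0000
    outer loop
      vertex 0.000 30.000 0.000
      vertex 0.000 0.000 0.000
      vertex 0.000 0.000 22.000
    endloop
  endfacet
  facet normal -1.0000 0.0000 0.0000
    outer loop
      vertex 0.000 30.000 0.000
      vertex 0.000 0.000 22.000
      vertex 0.000 30.000 22.000
    endloop
  endfacet
endsolid part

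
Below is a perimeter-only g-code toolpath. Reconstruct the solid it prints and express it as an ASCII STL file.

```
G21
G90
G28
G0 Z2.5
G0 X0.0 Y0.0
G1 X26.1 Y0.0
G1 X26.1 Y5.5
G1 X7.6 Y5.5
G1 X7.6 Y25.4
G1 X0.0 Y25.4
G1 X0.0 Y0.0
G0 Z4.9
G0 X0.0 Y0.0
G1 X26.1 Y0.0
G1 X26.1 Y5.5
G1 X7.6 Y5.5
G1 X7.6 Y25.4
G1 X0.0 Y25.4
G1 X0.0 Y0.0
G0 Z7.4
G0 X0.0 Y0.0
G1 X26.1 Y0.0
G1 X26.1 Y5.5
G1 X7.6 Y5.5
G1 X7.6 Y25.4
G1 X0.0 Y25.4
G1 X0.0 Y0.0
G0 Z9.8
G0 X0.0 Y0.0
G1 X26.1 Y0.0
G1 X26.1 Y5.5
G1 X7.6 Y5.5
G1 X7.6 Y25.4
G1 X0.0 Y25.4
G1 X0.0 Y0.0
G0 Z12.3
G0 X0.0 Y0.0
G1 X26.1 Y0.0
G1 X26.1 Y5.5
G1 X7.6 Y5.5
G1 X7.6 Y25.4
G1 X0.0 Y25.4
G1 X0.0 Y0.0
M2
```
solid part
  facet normal 0.0000 0.0000 -1.0000
    outer loop
      vertex 26.1 5.5 0.0
      vertex 26.1 0.0 0.0
      vertex 0.0 0.0 0.0
    endloop
  endfacet
  facet normal 0.0000 0.0000 -1.0000
    outer loop
      vertex 7.6 5.5 0.0
      vertex 26.1 5.5 0.0
      vertex 0.0 0.0 0.0
    endloop
  endfacet
  facet normal 0.0000 0.0000 -1.0000
    outer loop
      vertex 7.6 25.4 0.0
      vertex 7.6 5.5 0.0
      vertex 0.0 0.0 0.0
    endloop
  endfacet
  facet normal 0.0000 0.0000 -1.0000
    outer loop
      vertex 0.0 25.4 0.0
      vertex 7.6 25.4 0.0
      vertex 0.0 0.0 0.0
    endloop
  endfacet
  facet normal 0.0000 0.0000 1.0000
    outer loop
      vertex 0.0 0.0 12.3
      vertex 26.1 0.0 12.3
      vertex 26.1 5.5 12.3
    endloop
  endfacet
  facet normal 0.0000 0.0000 1.0000
    outer loop
      vertex 0.0 0.0 12.3
      vertex 26.1 5.5 12.3
      vertex 7.6 5.5 12.3
    endloop
  endfacet
  facet normal 0.0000 0.0000 1.0000
    outer loop
      vertex 0.0 0.0 12.3
      vertex 7.6 5.5 12.3
      vertex 7.6 25.4 12.3
    endloop
  endfacet
  facet normal 0.0000 0.0000 1.0000
    outer loop
      vertex 0.0 0.0 12.3
      vertex 7.6 25.4 12.3
      vertex 0.0 25.4 12.3
    endloop
  endfacet
  facet normal 0.0000 -1.0000 0.0000
    outer loop
      vertex 0.0 0.0 0.0
      vertex 26.1 0.0 0.0
      vertex 26.1 0.0 12.3
    endloop
  endfacet
  facet normal 0.0000 -1.0000 0.0000
    outer loop
      vertex 0.0 0.0 0.0
      vertex 26.1 0.0 12.3
      vertex 0.0 0.0 12.3
    endloop
  endfacet
  facet normal 1.0000 0.0000 0.0000
    outer loop
      vertex 26.1 0.0 0.0
      vertex 26.1 5.5 0.0
      vertex 26.1 5.5 12.3
    endloop
  endfacet
  facet normal 1.0000 0.0000 0.0000
    outer loop
      vertex 26.1 0.0 0.0
      vertex 26.1 5.5 12.3
      vertex 26.1 0.0 12.3
    endloop
  endfacet
  facet normal 0.0000 1.0000 0.0000
    outer loop
      vertex 26.1 5.5 0.0
      vertex 7.6 5.5 0.0
      vertex 7.6 5.5 12.3
    endloop
  endfacet
  facet normal 0.0000 1.0000 0.0000
    outer loop
      vertex 26.1 5.5 0.0
      vertex 7.6 5.5 12.3
      vertex 26.1 5.5 12.3
    endloop
  endfacet
  facet normal 1.0000 0.0000 0.0000
    outer loop
      vertex 7.6 5.5 0.0
      vertex 7.6 25.4 0.0
      vertex 7.6 25.4 12.3
    endloop
  endfacet
  facet normal 1.0000 0.0000 0.0000
    outer loop
      vertex 7.6 5.5 0.0
      vertex 7.6 25.4 12.3
      vertex 7.6 5.5 12.3
    endloop
  endfacet
  facet normal 0.0000 1.0000 0.0000
    outer loop
      vertex 7.6 25.4 0.0
      vertex 0.0 25.4 0.0
      vertex 0.0 25.4 12.3
    endloop
  endfacet
  facet normal 0.0000 1.0000 0.0000
    outer loop
      vertex 7.6 25.4 0.0
      vertex 0.0 25.4 12.3
      vertex 7.6 25.4 12.3
    endloop
  endfacet
  facet normal -1.0000 0.0000 0.0000
    outer loop
      vertex 0.0 25.4 0.0
      vertex 0.0 0.0 0.0
      vertex 0.0 0.0 12.3
    endloop
  endfacet
  facet normal -1.0000 0.0000 0.0000
    outer loop
      vertex 0.0 25.4 0.0
      vertex 0.0 0.0 12.3
      vertex 0.0 25.4 12.3
    endloop
  endfacet
endsolid part

The G0 Z moves step by Δz≈2.5 mm. Every layer's G1 loop is the same polygon, so the solid is a straight extrusion of it from z=0 to z≈12.3. Closing with flat bottom and top caps and triangulating gives 20 facets — an L-shaped prism: outer 26.1 × 25.4 mm, arm thicknesses ≈ 5.5 mm (horizontal) and 7.6 mm (vertical), extruded 12.3 mm in z.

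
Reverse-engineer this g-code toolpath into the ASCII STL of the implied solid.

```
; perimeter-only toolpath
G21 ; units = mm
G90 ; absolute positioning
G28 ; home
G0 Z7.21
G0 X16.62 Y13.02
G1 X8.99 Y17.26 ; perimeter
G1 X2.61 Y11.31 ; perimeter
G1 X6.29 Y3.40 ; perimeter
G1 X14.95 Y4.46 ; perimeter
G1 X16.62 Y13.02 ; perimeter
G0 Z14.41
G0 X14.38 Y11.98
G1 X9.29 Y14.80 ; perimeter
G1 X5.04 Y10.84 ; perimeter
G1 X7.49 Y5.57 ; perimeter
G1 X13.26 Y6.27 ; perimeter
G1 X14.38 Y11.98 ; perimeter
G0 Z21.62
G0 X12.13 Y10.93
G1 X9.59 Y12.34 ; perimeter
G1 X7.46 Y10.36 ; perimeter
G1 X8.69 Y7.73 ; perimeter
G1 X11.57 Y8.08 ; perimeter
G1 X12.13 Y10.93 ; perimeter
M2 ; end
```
solid part
  facet normal 0.0000 0.0000 -1.0000
    outer loop
      vertex 0.18 11.78 0.00
      vertex 8.69 19.71 0.00
      vertex 18.86 14.06 0.00
    endloop
  endfacet
  facet normal 0.0000 0.0000 -1.0000
    outer loop
      vertex 5.09 1.24 0.00
      vertex 0.18 11.78 0.00
      vertex 18.86 14.06 0.00
    endloop
  endfacet
  facet normal 0.0000 0.0000 -1.0000
    outer loop
      vertex 16.63 2.65 0.00
      vertex 5.09 1.24 0.00
      vertex 18.86 14.06 0.00
    endloop
  endfacet
  facet normal 0.4679 0.8423 0.2675
    outer loop
      vertex 18.86 14.06 0.00
      vertex 8.69 19.71 0.00
      vertex 9.89 9.89 28.82
    endloop
  endfacet
  facet normal -0.6569 0.7049 0.2675
    outer loop
      vertex 8.69 19.71 0.00
      vertex 0.18 11.78 0.00
      vertex 9.89 9.89 28.82
    endloop
  endfacet
  facet normal -0.8734 -0.4069 0.2676
    outer loop
      vertex 0.18 11.78 0.00
      vertex 5.09 1.24 0.00
      vertex 9.89 9.89 28.82
    endloop
  endfacet
  facet normal 0.1169 -0.9564 0.2676
    outer loop
      vertex 5.09 1.24 0.00
      vertex 16.63 2.65 0.00
      vertex 9.89 9.89 28.82
    endloop
  endfacet
  facet normal 0.9456 -0.1848 0.2676
    outer loop
      vertex 16.63 2.65 0.00
      vertex 18.86 14.06 0.00
      vertex 9.89 9.89 28.82
    endloop
  endfacet
endsolid part

The G0 Z moves step by Δz≈7.21 mm. The G1 loops shrink linearly with z, so the solid tapers from its base footprint up to z≈28.8. Closing with a flat bottom cap and the tapered top and triangulating gives 8 facets — a regular 5-sided pyramid, base circumscribed radius ≈ 9.89 mm, apex at z ≈ 28.8 mm.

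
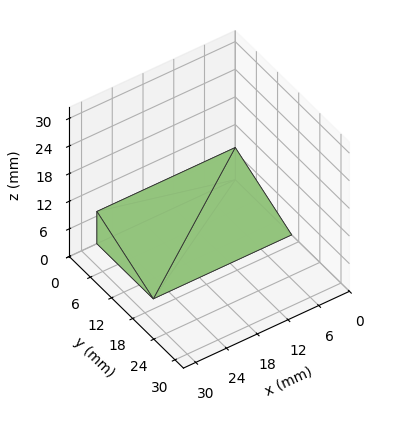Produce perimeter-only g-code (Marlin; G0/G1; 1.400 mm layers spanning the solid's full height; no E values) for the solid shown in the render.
Reading the render: the shape is a wedge (ramp): 27 × 16 mm base, rising to 7 mm along the y=0 edge and sloping linearly to z=0 at y=16 (dimensions read to the nearest mm from the axis ticks). For the g-code, the solid's height is divided into equal slices at the stated Δz and each level perimeter traced with G1 moves after a G0 lift.

; perimeter-only toolpath
G21 ; units = mm
G90 ; absolute positioning
G28 ; home
; layer 1
G0 Z1.400
G0 X0.000 Y0.000
G1 X27.000 Y0.000
G1 X27.000 Y12.800
G1 X0.000 Y12.800
G1 X0.000 Y0.000
; layer 2
G0 Z2.800
G0 X0.000 Y0.000
G1 X27.000 Y0.000
G1 X27.000 Y9.600
G1 X0.000 Y9.600
G1 X0.000 Y0.000
; layer 3
G0 Z4.200
G0 X0.000 Y0.000
G1 X27.000 Y0.000
G1 X27.000 Y6.400
G1 X0.000 Y6.400
G1 X0.000 Y0.000
; layer 4
G0 Z5.600
G0 X0.000 Y0.000
G1 X27.000 Y0.000
G1 X27.000 Y3.200
G1 X0.000 Y3.200
G1 X0.000 Y0.000
M2 ; end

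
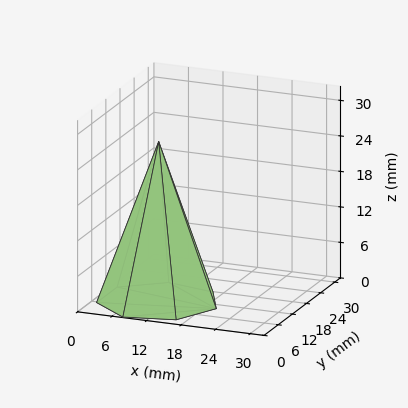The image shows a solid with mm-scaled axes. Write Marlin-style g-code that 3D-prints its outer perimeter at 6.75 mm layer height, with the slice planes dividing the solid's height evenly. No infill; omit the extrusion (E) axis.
Reading the render: the shape is a regular 7-sided pyramid, base circumscribed radius ≈ 10 mm, apex at z ≈ 27 mm (dimensions read to the nearest mm from the axis ticks). For the g-code, the solid's height is divided into equal slices at the stated Δz and each level perimeter traced with G1 moves after a G0 lift.

; perimeter-only toolpath
G21 ; units = mm
G90 ; absolute positioning
G28 ; home
; layer 1
G0 Z6.75
G0 X17.50 Y10.00
G1 X14.67 Y15.87
G1 X8.33 Y17.31
G1 X3.24 Y13.25
G1 X3.24 Y6.75
G1 X8.33 Y2.69
G1 X14.67 Y4.13
G1 X17.50 Y10.00
; layer 2
G0 Z13.50
G0 X15.00 Y10.00
G1 X13.12 Y13.91
G1 X8.88 Y14.88
G1 X5.50 Y12.17
G1 X5.50 Y7.83
G1 X8.88 Y5.12
G1 X13.12 Y6.09
G1 X15.00 Y10.00
; layer 3
G0 Z20.25
G0 X12.50 Y10.00
G1 X11.56 Y11.96
G1 X9.44 Y12.44
G1 X7.75 Y11.09
G1 X7.75 Y8.91
G1 X9.44 Y7.56
G1 X11.56 Y8.04
G1 X12.50 Y10.00
M2 ; end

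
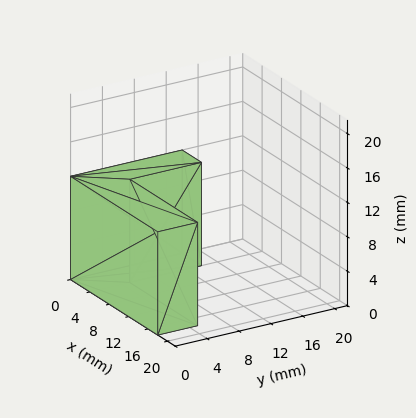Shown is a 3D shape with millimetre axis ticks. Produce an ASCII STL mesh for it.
Reading the render: the shape is an L-shaped prism: outer 18 × 14 mm, arm thicknesses ≈ 5 mm (horizontal) and 4 mm (vertical), extruded 12 mm in z (dimensions read to the nearest mm from the axis ticks). For the STL, each face is triangulated and given an outward normal.

solid part
  facet normal 0.0000 0.0000 -1.0000
    outer loop
      vertex 18.000 5.000 0.000
      vertex 18.000 0.000 0.000
      vertex 0.000 0.000 0.000
    endloop
  endfacet
  facet normal 0.0000 0.0000 -1.0000
    outer loop
      vertex 4.000 5.000 0.000
      vertex 18.000 5.000 0.000
      vertex 0.000 0.000 0.000
    endloop
  endfacet
  facet normal 0.0000 0.0000 -1.0000
    outer loop
      vertex 4.000 14.000 0.000
      vertex 4.000 5.000 0.000
      vertex 0.000 0.000 0.000
    endloop
  endfacet
  facet normal 0.0000 0.0000 -1.0000
    outer loop
      vertex 0.000 14.000 0.000
      vertex 4.000 14.000 0.000
      vertex 0.000 0.000 0.000
    endloop
  endfacet
  facet normal 0.0000 0.0000 1.0000
    outer loop
      vertex 0.000 0.000 12.000
      vertex 18.000 0.000 12.000
      vertex 18.000 5.000 12.000
    endloop
  endfacet
  facet normal 0.0000 0.0000 1.0000
    outer loop
      vertex 0.000 0.000 12.000
      vertex 18.000 5.000 12.000
      vertex 4.000 5.000 12.000
    endloop
  endfacet
  facet normal 0.0000 0.0000 1.0000
    outer loop
      vertex 0.000 0.000 12.000
      vertex 4.000 5.000 12.000
      vertex 4.000 14.000 12.000
    endloop
  endfacet
  facet normal 0.0000 0.0000 1.0000
    outer loop
      vertex 0.000 0.000 12.000
      vertex 4.000 14.000 12.000
      vertex 0.000 14.000 12.000
    endloop
  endfacet
  facet normal 0.0000 -1.0000 0.0000
    outer loop
      vertex 0.000 0.000 0.000
      vertex 18.000 0.000 0.000
      vertex 18.000 0.000 12.000
    endloop
  endfacet
  facet normal 0.0000 -1.0000 0.0000
    outer loop
      vertex 0.000 0.000 0.000
      vertex 18.000 0.000 12.000
      vertex 0.000 0.000 12.000
    endloop
  endfacet
  facet normal 1.0000 0.0000 0.0000
    outer loop
      vertex 18.000 0.000 0.000
      vertex 18.000 5.000 0.000
      vertex 18.000 5.000 12.000
    endloop
  endfacet
  facet normal 1.0000 0.0000 0.0000
    outer loop
      vertex 18.000 0.000 0.000
      vertex 18.000 5.000 12.000
      vertex 18.000 0.000 12.000
    endloop
  endfacet
  facet normal 0.0000 1.0000 0.0000
    outer loop
      vertex 18.000 5.000 0.000
      vertex 4.000 5.000 0.000
      vertex 4.000 5.000 12.000
    endloop
  endfacet
  facet normal 0.0000 1.0000 0.0000
    outer loop
      vertex 18.000 5.000 0.000
      vertex 4.000 5.000 12.000
      vertex 18.000 5.000 12.000
    endloop
  endfacet
  facet normal 1.0000 0.0000 0.0000
    outer loop
      vertex 4.000 5.000 0.000
      vertex 4.000 14.000 0.000
      vertex 4.000 14.000 12.000
    endloop
  endfacet
  facet normal 1.0000 0.0000 0.0000
    outer loop
      vertex 4.000 5.000 0.000
      vertex 4.000 14.000 12.000
      vertex 4.000 5.000 12.000
    endloop
  endfacet
  facet normal 0.0000 1.0000 0.0000
    outer loop
      vertex 4.000 14.000 0.000
      vertex 0.000 14.000 0.000
      vertex 0.000 14.000 12.000
    endloop
  endfacet
  facet normal 0.0000 1.0000 0.0000
    outer loop
      vertex 4.000 14.000 0.000
      vertex 0.000 14.000 12.000
      vertex 4.000 14.000 12.000
    endloop
  endfacet
  facet normal -1.0000 0.0000 0.0000
    outer loop
      vertex 0.000 14.000 0.000
      vertex 0.000 0.000 0.000
      vertex 0.000 0.000 12.000
    endloop
  endfacet
  facet normal -1.0000 0.0000 0.0000
    outer loop
      vertex 0.000 14.000 0.000
      vertex 0.000 0.000 12.000
      vertex 0.000 14.000 12.000
    endloop
  endfacet
endsolid part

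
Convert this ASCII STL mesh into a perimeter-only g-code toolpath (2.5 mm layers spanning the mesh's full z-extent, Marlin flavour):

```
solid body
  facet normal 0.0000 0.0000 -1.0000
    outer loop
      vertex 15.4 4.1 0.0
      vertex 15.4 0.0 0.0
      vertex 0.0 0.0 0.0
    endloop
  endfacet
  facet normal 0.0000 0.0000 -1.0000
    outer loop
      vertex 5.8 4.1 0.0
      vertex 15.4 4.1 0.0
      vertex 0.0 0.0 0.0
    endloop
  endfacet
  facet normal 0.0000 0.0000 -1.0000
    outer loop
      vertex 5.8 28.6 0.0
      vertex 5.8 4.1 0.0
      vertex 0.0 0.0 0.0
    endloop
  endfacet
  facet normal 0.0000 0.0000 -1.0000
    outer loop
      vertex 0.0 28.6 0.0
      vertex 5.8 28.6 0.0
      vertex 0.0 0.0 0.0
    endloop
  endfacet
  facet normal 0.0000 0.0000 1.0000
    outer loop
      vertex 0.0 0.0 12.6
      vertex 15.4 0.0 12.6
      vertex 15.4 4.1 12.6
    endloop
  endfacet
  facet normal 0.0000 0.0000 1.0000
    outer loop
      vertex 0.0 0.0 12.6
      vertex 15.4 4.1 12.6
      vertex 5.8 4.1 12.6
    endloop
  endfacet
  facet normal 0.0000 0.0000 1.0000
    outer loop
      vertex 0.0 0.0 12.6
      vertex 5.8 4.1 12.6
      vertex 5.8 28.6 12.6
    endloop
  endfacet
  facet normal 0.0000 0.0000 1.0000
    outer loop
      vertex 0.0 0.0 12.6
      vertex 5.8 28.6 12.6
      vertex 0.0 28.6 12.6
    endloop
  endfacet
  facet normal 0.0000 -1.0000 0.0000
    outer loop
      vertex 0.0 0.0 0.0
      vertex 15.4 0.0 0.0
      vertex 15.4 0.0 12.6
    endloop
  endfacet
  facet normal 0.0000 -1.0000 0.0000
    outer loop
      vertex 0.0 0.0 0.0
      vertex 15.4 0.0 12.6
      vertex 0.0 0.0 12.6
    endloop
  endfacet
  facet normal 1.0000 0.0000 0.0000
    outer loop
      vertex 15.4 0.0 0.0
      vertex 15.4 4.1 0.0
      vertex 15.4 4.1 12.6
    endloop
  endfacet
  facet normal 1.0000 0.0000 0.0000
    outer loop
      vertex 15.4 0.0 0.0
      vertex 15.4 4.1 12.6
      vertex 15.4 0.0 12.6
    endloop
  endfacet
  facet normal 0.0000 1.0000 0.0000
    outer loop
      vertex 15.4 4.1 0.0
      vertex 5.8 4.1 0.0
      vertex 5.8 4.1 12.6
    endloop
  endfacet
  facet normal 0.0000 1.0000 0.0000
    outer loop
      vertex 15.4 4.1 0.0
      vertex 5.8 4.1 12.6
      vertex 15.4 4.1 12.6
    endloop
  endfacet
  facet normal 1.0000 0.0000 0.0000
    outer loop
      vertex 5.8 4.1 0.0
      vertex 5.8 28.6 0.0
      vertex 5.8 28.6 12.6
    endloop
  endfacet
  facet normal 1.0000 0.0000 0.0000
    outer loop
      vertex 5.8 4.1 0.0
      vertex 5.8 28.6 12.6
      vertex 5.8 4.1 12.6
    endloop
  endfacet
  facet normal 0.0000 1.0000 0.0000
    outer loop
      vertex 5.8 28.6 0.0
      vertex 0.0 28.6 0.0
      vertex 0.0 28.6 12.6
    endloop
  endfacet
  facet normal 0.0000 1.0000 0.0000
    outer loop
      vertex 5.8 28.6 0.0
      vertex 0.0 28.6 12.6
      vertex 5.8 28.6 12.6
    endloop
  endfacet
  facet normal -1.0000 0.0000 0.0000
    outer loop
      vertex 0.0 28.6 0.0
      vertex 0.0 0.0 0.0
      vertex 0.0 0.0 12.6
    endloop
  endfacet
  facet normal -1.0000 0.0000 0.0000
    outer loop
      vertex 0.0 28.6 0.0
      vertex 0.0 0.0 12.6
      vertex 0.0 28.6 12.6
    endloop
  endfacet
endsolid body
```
; perimeter-only toolpath
G21 ; units = mm
G90 ; absolute positioning
G28 ; home
; layer 1
G0 Z2.5
G0 X0.0 Y0.0
G1 X15.4 Y0.0
G1 X15.4 Y4.1
G1 X5.8 Y4.1
G1 X5.8 Y28.6
G1 X0.0 Y28.6
G1 X0.0 Y0.0
; layer 2
G0 Z5.0
G0 X0.0 Y0.0
G1 X15.4 Y0.0
G1 X15.4 Y4.1
G1 X5.8 Y4.1
G1 X5.8 Y28.6
G1 X0.0 Y28.6
G1 X0.0 Y0.0
; layer 3
G0 Z7.6
G0 X0.0 Y0.0
G1 X15.4 Y0.0
G1 X15.4 Y4.1
G1 X5.8 Y4.1
G1 X5.8 Y28.6
G1 X0.0 Y28.6
G1 X0.0 Y0.0
; layer 4
G0 Z10.1
G0 X0.0 Y0.0
G1 X15.4 Y0.0
G1 X15.4 Y4.1
G1 X5.8 Y4.1
G1 X5.8 Y28.6
G1 X0.0 Y28.6
G1 X0.0 Y0.0
; layer 5
G0 Z12.6
G0 X0.0 Y0.0
G1 X15.4 Y0.0
G1 X15.4 Y4.1
G1 X5.8 Y4.1
G1 X5.8 Y28.6
G1 X0.0 Y28.6
G1 X0.0 Y0.0
M2 ; end

The solid is an L-shaped prism: outer 15.4 × 28.6 mm, arm thicknesses ≈ 4.1 mm (horizontal) and 5.8 mm (vertical), extruded 12.6 mm in z. Slicing at Δz = 2.5 mm — 5 equal slices spanning the solid's height, so layer i sits at z = i·h/5 — gives 5 non-empty perimeters. Each is a 6-segment closed polygon; G0 lifts to the layer z and rapids to the start vertex, then G1 traces the edges.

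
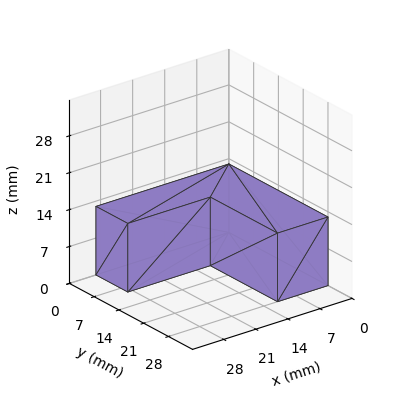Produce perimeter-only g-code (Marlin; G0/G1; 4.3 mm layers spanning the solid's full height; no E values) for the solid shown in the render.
Reading the render: the shape is an L-shaped prism: outer 29 × 28 mm, arm thicknesses ≈ 9 mm (horizontal) and 11 mm (vertical), extruded 13 mm in z (dimensions read to the nearest mm from the axis ticks). For the g-code, the solid's height is divided into equal slices at the stated Δz and each level perimeter traced with G1 moves after a G0 lift.

; perimeter-only toolpath
G21 ; units = mm
G90 ; absolute positioning
G28 ; home
; layer 1
G0 Z4.3
G0 X0.0 Y0.0
G1 X29.0 Y0.0
G1 X29.0 Y9.0
G1 X11.0 Y9.0
G1 X11.0 Y28.0
G1 X0.0 Y28.0
G1 X0.0 Y0.0
; layer 2
G0 Z8.7
G0 X0.0 Y0.0
G1 X29.0 Y0.0
G1 X29.0 Y9.0
G1 X11.0 Y9.0
G1 X11.0 Y28.0
G1 X0.0 Y28.0
G1 X0.0 Y0.0
; layer 3
G0 Z13.0
G0 X0.0 Y0.0
G1 X29.0 Y0.0
G1 X29.0 Y9.0
G1 X11.0 Y9.0
G1 X11.0 Y28.0
G1 X0.0 Y28.0
G1 X0.0 Y0.0
M2 ; end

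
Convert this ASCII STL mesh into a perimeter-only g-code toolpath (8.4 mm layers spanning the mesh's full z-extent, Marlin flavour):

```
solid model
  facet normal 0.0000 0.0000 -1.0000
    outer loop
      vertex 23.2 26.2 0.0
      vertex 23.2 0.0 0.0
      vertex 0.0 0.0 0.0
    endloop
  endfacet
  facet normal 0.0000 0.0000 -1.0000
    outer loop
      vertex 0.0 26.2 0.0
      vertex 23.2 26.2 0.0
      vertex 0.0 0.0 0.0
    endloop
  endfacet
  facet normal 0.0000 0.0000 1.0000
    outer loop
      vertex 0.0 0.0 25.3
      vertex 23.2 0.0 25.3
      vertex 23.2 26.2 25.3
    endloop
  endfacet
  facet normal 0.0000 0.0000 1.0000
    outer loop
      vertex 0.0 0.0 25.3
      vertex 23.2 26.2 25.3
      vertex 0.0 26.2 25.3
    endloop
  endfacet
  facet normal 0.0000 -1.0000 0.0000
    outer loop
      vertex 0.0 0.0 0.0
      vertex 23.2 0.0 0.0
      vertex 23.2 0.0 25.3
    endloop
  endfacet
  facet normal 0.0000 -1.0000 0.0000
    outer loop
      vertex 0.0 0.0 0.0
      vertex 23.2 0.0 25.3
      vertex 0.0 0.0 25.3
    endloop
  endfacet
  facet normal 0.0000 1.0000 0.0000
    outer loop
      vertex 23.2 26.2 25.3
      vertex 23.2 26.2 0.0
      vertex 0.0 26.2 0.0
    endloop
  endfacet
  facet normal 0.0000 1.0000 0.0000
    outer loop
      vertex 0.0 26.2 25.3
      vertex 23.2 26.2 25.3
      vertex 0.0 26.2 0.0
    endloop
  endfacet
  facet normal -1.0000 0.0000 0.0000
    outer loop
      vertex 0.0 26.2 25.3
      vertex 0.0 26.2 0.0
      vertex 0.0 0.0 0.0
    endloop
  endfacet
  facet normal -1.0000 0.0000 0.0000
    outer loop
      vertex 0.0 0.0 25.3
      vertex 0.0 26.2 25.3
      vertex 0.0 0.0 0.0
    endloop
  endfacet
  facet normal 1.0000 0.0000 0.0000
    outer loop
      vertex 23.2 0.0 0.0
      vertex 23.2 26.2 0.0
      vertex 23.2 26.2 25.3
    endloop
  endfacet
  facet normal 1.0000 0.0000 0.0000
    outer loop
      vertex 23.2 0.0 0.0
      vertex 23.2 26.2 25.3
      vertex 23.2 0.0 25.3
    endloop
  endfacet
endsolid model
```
; perimeter-only toolpath
G21 ; units = mm
G90 ; absolute positioning
G28 ; home
; layer 1
G0 Z8.4
G0 X0.0 Y0.0
G1 X23.2 Y0.0
G1 X23.2 Y26.2
G1 X0.0 Y26.2
G1 X0.0 Y0.0
; layer 2
G0 Z16.9
G0 X0.0 Y0.0
G1 X23.2 Y0.0
G1 X23.2 Y26.2
G1 X0.0 Y26.2
G1 X0.0 Y0.0
; layer 3
G0 Z25.3
G0 X0.0 Y0.0
G1 X23.2 Y0.0
G1 X23.2 Y26.2
G1 X0.0 Y26.2
G1 X0.0 Y0.0
M2 ; end

The solid is a rectangular box, roughly 23.2 × 26.2 mm footprint and 25.3 mm tall. Slicing at Δz = 8.4 mm — 3 equal slices spanning the solid's height, so layer i sits at z = i·h/3 — gives 3 non-empty perimeters. Each is a 4-segment closed polygon; G0 lifts to the layer z and rapids to the start vertex, then G1 traces the edges.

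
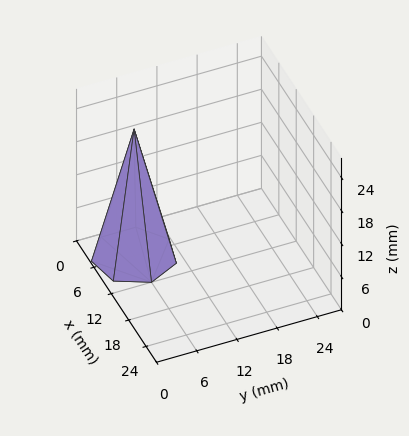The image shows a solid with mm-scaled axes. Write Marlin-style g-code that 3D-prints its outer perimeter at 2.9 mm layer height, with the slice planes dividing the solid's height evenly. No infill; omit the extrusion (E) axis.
Reading the render: the shape is a regular 7-sided pyramid, base circumscribed radius ≈ 6 mm, apex at z ≈ 23 mm (dimensions read to the nearest mm from the axis ticks). For the g-code, the solid's height is divided into equal slices at the stated Δz and each level perimeter traced with G1 moves after a G0 lift.

; perimeter-only toolpath
G21 ; units = mm
G90 ; absolute positioning
G28 ; home
; layer 1
G0 Z2.9
G0 X11.2 Y6.0
G1 X9.2 Y10.1
G1 X4.9 Y11.1
G1 X1.3 Y8.3
G1 X1.3 Y3.7
G1 X4.9 Y0.9
G1 X9.2 Y1.9
G1 X11.2 Y6.0
; layer 2
G0 Z5.8
G0 X10.5 Y6.0
G1 X8.8 Y9.5
G1 X5.0 Y10.4
G1 X1.9 Y7.9
G1 X1.9 Y4.0
G1 X5.0 Y1.6
G1 X8.8 Y2.5
G1 X10.5 Y6.0
; layer 3
G0 Z8.6
G0 X9.8 Y6.0
G1 X8.3 Y8.9
G1 X5.2 Y9.6
G1 X2.6 Y7.6
G1 X2.6 Y4.4
G1 X5.2 Y2.4
G1 X8.3 Y3.1
G1 X9.8 Y6.0
; layer 4
G0 Z11.5
G0 X9.0 Y6.0
G1 X7.8 Y8.3
G1 X5.3 Y8.9
G1 X3.3 Y7.3
G1 X3.3 Y4.7
G1 X5.3 Y3.1
G1 X7.8 Y3.6
G1 X9.0 Y6.0
; layer 5
G0 Z14.4
G0 X8.2 Y6.0
G1 X7.4 Y7.8
G1 X5.5 Y8.2
G1 X4.0 Y7.0
G1 X4.0 Y5.0
G1 X5.5 Y3.8
G1 X7.4 Y4.2
G1 X8.2 Y6.0
; layer 6
G0 Z17.2
G0 X7.5 Y6.0
G1 X6.9 Y7.2
G1 X5.7 Y7.5
G1 X4.7 Y6.7
G1 X4.7 Y5.3
G1 X5.7 Y4.5
G1 X6.9 Y4.8
G1 X7.5 Y6.0
; layer 7
G0 Z20.1
G0 X6.8 Y6.0
G1 X6.5 Y6.6
G1 X5.8 Y6.7
G1 X5.3 Y6.3
G1 X5.3 Y5.7
G1 X5.8 Y5.3
G1 X6.5 Y5.4
G1 X6.8 Y6.0
M2 ; end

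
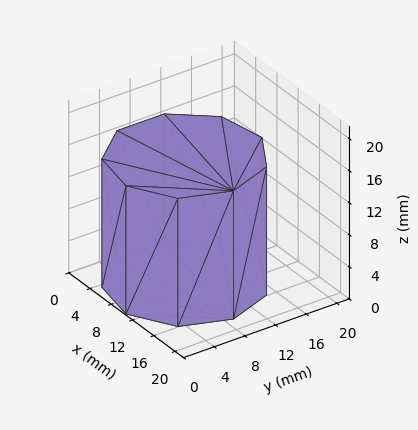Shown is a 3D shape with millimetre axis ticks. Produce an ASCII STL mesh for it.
Reading the render: the shape is a regular 9-sided prism (a cylinder approximated with 9 flat sides), circumscribed radius ≈ 9 mm, height ≈ 16 mm (dimensions read to the nearest mm from the axis ticks). For the STL, each face is triangulated and given an outward normal.

solid part
  facet normal 0.0000 0.0000 -1.0000
    outer loop
      vertex 10.563 17.863 0.000
      vertex 15.894 14.785 0.000
      vertex 18.000 9.000 0.000
    endloop
  endfacet
  facet normal 0.0000 0.0000 -1.0000
    outer loop
      vertex 4.500 16.794 0.000
      vertex 10.563 17.863 0.000
      vertex 18.000 9.000 0.000
    endloop
  endfacet
  facet normal 0.0000 0.0000 -1.0000
    outer loop
      vertex 0.543 12.078 0.000
      vertex 4.500 16.794 0.000
      vertex 18.000 9.000 0.000
    endloop
  endfacet
  facet normal 0.0000 0.0000 -1.0000
    outer loop
      vertex 0.543 5.922 0.000
      vertex 0.543 12.078 0.000
      vertex 18.000 9.000 0.000
    endloop
  endfacet
  facet normal 0.0000 0.0000 -1.0000
    outer loop
      vertex 4.500 1.206 0.000
      vertex 0.543 5.922 0.000
      vertex 18.000 9.000 0.000
    endloop
  endfacet
  facet normal 0.0000 0.0000 -1.0000
    outer loop
      vertex 10.563 0.137 0.000
      vertex 4.500 1.206 0.000
      vertex 18.000 9.000 0.000
    endloop
  endfacet
  facet normal 0.0000 0.0000 -1.0000
    outer loop
      vertex 15.894 3.215 0.000
      vertex 10.563 0.137 0.000
      vertex 18.000 9.000 0.000
    endloop
  endfacet
  facet normal 0.0000 0.0000 1.0000
    outer loop
      vertex 18.000 9.000 16.000
      vertex 15.894 14.785 16.000
      vertex 10.563 17.863 16.000
    endloop
  endfacet
  facet normal 0.0000 0.0000 1.0000
    outer loop
      vertex 18.000 9.000 16.000
      vertex 10.563 17.863 16.000
      vertex 4.500 16.794 16.000
    endloop
  endfacet
  facet normal 0.0000 0.0000 1.0000
    outer loop
      vertex 18.000 9.000 16.000
      vertex 4.500 16.794 16.000
      vertex 0.543 12.078 16.000
    endloop
  endfacet
  facet normal 0.0000 0.0000 1.0000
    outer loop
      vertex 18.000 9.000 16.000
      vertex 0.543 12.078 16.000
      vertex 0.543 5.922 16.000
    endloop
  endfacet
  facet normal 0.0000 0.0000 1.0000
    outer loop
      vertex 18.000 9.000 16.000
      vertex 0.543 5.922 16.000
      vertex 4.500 1.206 16.000
    endloop
  endfacet
  facet normal 0.0000 0.0000 1.0000
    outer loop
      vertex 18.000 9.000 16.000
      vertex 4.500 1.206 16.000
      vertex 10.563 0.137 16.000
    endloop
  endfacet
  facet normal 0.0000 0.0000 1.0000
    outer loop
      vertex 18.000 9.000 16.000
      vertex 10.563 0.137 16.000
      vertex 15.894 3.215 16.000
    endloop
  endfacet
  facet normal 0.9397 0.3421 0.0000
    outer loop
      vertex 18.000 9.000 0.000
      vertex 15.894 14.785 0.000
      vertex 15.894 14.785 16.000
    endloop
  endfacet
  facet normal 0.9397 0.3421 0.0000
    outer loop
      vertex 18.000 9.000 0.000
      vertex 15.894 14.785 16.000
      vertex 18.000 9.000 16.000
    endloop
  endfacet
  facet normal 0.5000 0.8660 0.0000
    outer loop
      vertex 15.894 14.785 0.000
      vertex 10.563 17.863 0.000
      vertex 10.563 17.863 16.000
    endloop
  endfacet
  facet normal 0.5000 0.8660 0.0000
    outer loop
      vertex 15.894 14.785 0.000
      vertex 10.563 17.863 16.000
      vertex 15.894 14.785 16.000
    endloop
  endfacet
  facet normal -0.1736 0.9848 0.0000
    outer loop
      vertex 10.563 17.863 0.000
      vertex 4.500 16.794 0.000
      vertex 4.500 16.794 16.000
    endloop
  endfacet
  facet normal -0.1736 0.9848 0.0000
    outer loop
      vertex 10.563 17.863 0.000
      vertex 4.500 16.794 16.000
      vertex 10.563 17.863 16.000
    endloop
  endfacet
  facet normal -0.7661 0.6428 0.0000
    outer loop
      vertex 4.500 16.794 0.000
      vertex 0.543 12.078 0.000
      vertex 0.543 12.078 16.000
    endloop
  endfacet
  facet normal -0.7661 0.6428 0.0000
    outer loop
      vertex 4.500 16.794 0.000
      vertex 0.543 12.078 16.000
      vertex 4.500 16.794 16.000
    endloop
  endfacet
  facet normal -1.0000 0.0000 0.0000
    outer loop
      vertex 0.543 12.078 0.000
      vertex 0.543 5.922 0.000
      vertex 0.543 5.922 16.000
    endloop
  endfacet
  facet normal -1.0000 0.0000 0.0000
    outer loop
      vertex 0.543 12.078 0.000
      vertex 0.543 5.922 16.000
      vertex 0.543 12.078 16.000
    endloop
  endfacet
  facet normal -0.7661 -0.6428 0.0000
    outer loop
      vertex 0.543 5.922 0.000
      vertex 4.500 1.206 0.000
      vertex 4.500 1.206 16.000
    endloop
  endfacet
  facet normal -0.7661 -0.6428 0.0000
    outer loop
      vertex 0.543 5.922 0.000
      vertex 4.500 1.206 16.000
      vertex 0.543 5.922 16.000
    endloop
  endfacet
  facet normal -0.1736 -0.9848 0.0000
    outer loop
      vertex 4.500 1.206 0.000
      vertex 10.563 0.137 0.000
      vertex 10.563 0.137 16.000
    endloop
  endfacet
  facet normal -0.1736 -0.9848 0.0000
    outer loop
      vertex 4.500 1.206 0.000
      vertex 10.563 0.137 16.000
      vertex 4.500 1.206 16.000
    endloop
  endfacet
  facet normal 0.5000 -0.8660 0.0000
    outer loop
      vertex 10.563 0.137 0.000
      vertex 15.894 3.215 0.000
      vertex 15.894 3.215 16.000
    endloop
  endfacet
  facet normal 0.5000 -0.8660 0.0000
    outer loop
      vertex 10.563 0.137 0.000
      vertex 15.894 3.215 16.000
      vertex 10.563 0.137 16.000
    endloop
  endfacet
  facet normal 0.9397 -0.3421 0.0000
    outer loop
      vertex 15.894 3.215 0.000
      vertex 18.000 9.000 0.000
      vertex 18.000 9.000 16.000
    endloop
  endfacet
  facet normal 0.9397 -0.3421 0.0000
    outer loop
      vertex 15.894 3.215 0.000
      vertex 18.000 9.000 16.000
      vertex 15.894 3.215 16.000
    endloop
  endfacet
endsolid part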